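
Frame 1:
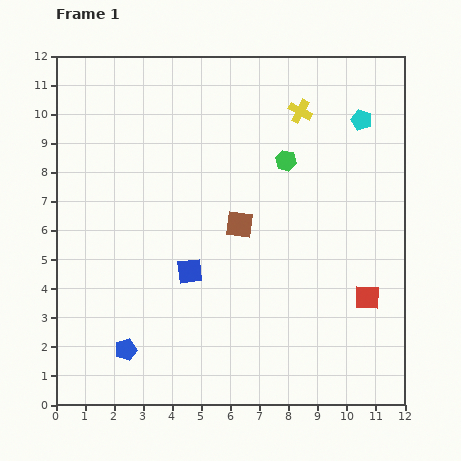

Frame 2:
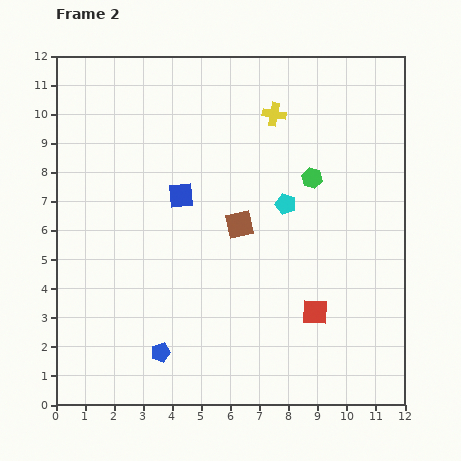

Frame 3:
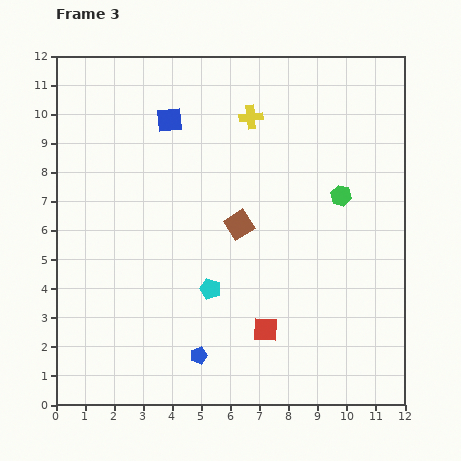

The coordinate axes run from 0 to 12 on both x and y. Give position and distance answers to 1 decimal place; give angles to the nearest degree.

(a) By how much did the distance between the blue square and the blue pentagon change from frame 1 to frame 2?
+1.9

Distance in frame 1: 3.5. Distance in frame 2: 5.4.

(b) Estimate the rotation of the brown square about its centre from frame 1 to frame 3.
39° counter-clockwise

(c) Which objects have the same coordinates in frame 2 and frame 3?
the brown square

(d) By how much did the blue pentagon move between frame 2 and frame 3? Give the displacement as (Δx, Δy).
(1.3, -0.1)

The blue pentagon was at (3.6, 1.8) in frame 2 and (4.9, 1.7) in frame 3.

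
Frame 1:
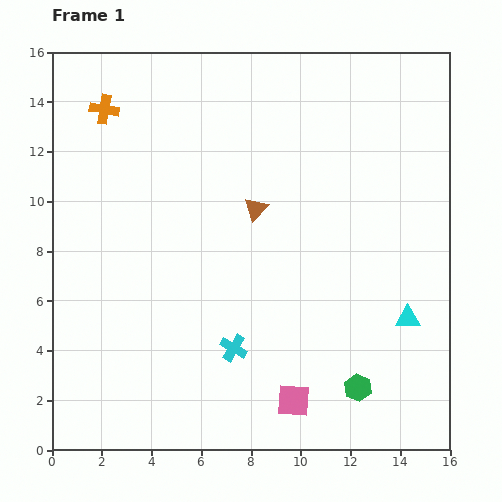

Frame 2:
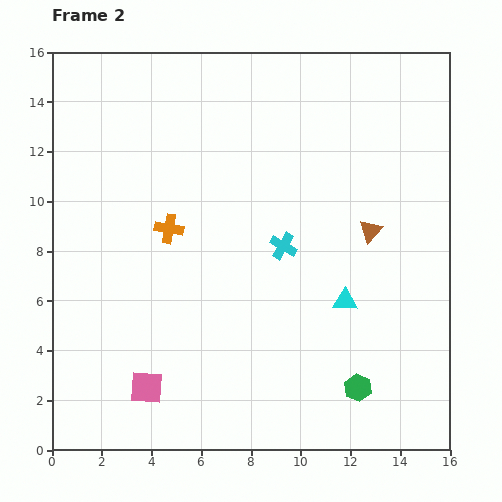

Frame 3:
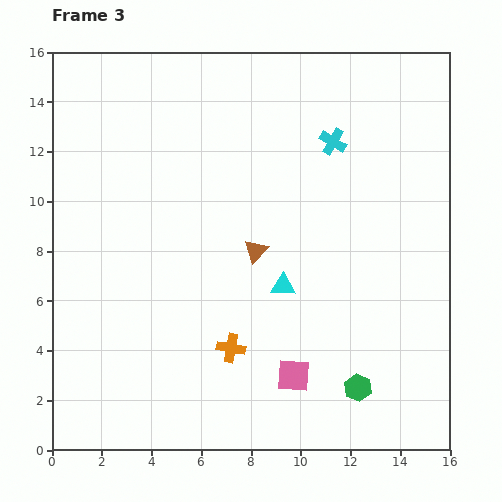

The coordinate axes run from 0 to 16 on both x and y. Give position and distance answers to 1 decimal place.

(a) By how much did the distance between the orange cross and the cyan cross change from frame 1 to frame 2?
-6.2

Distance in frame 1: 10.9. Distance in frame 2: 4.7.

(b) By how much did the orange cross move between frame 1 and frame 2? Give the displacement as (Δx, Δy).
(2.6, -4.8)

The orange cross was at (2.1, 13.7) in frame 1 and (4.7, 8.9) in frame 2.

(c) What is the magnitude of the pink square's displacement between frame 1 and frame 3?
1.0

The pink square moved from (9.7, 2.0) to (9.7, 3.0), a distance of √(0.0² + 1.0²) ≈ 1.0.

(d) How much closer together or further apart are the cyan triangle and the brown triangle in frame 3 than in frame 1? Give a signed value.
-5.7

Distance in frame 1: 7.5. Distance in frame 3: 1.8.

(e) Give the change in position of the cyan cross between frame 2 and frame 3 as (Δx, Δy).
(2.0, 4.2)

The cyan cross was at (9.3, 8.2) in frame 2 and (11.3, 12.4) in frame 3.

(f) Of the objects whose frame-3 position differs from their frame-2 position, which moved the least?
the cyan triangle

(moved 2.6)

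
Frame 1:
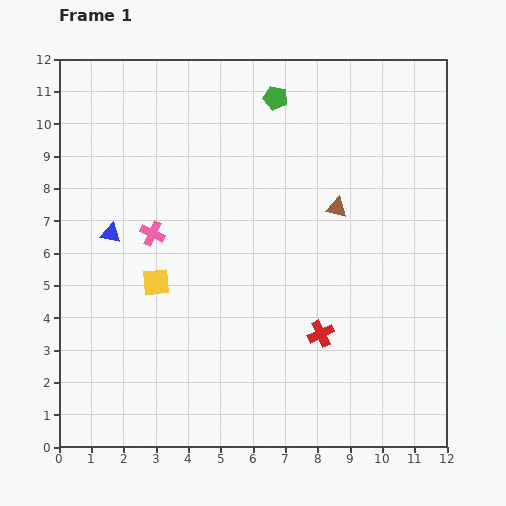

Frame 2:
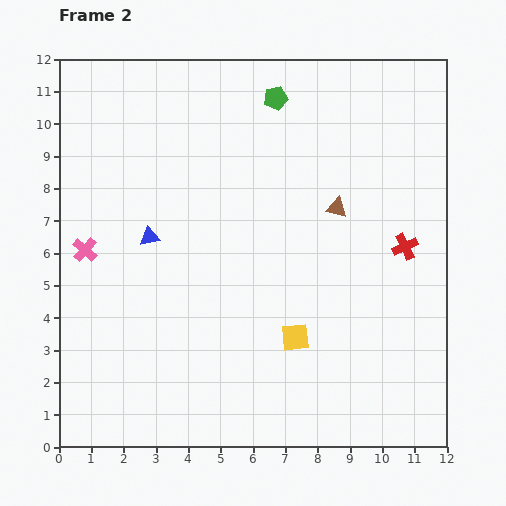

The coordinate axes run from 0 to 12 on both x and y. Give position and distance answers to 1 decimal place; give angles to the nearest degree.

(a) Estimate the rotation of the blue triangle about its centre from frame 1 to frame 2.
21° counter-clockwise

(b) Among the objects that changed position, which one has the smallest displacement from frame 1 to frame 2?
the blue triangle

(moved 1.2)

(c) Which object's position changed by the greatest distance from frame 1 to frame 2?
the yellow square

(moved 4.6; next 3.7)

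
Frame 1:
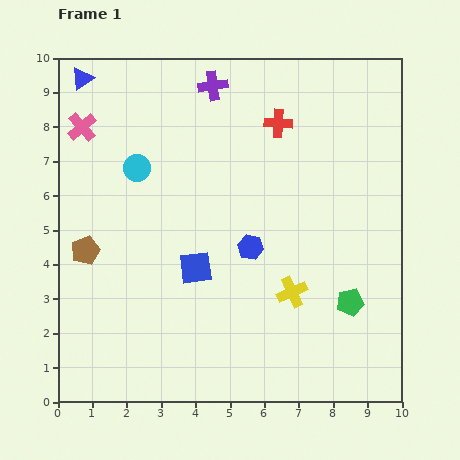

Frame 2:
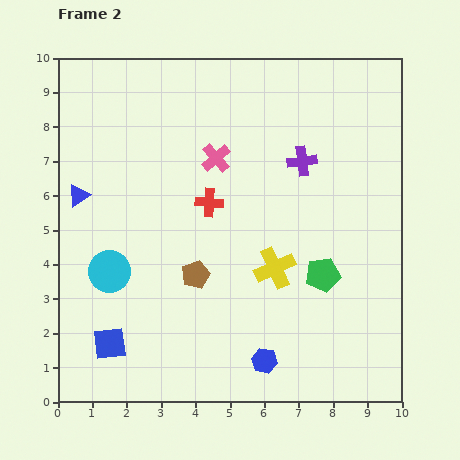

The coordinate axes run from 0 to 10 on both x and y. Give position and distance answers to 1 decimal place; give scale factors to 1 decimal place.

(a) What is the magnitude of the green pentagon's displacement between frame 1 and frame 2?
1.1

The green pentagon moved from (8.5, 2.9) to (7.7, 3.7), a distance of √(0.8² + 0.8²) ≈ 1.1.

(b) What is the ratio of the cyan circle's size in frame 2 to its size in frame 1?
1.5×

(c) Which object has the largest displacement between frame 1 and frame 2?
the pink cross

(moved 4.0; next 3.4)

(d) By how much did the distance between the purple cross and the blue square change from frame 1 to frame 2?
+2.4

Distance in frame 1: 5.3. Distance in frame 2: 7.7.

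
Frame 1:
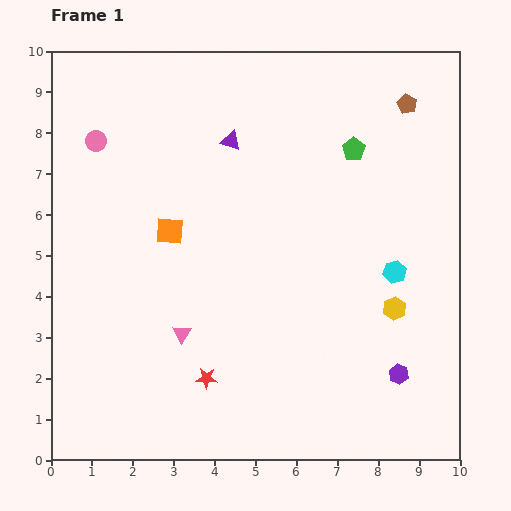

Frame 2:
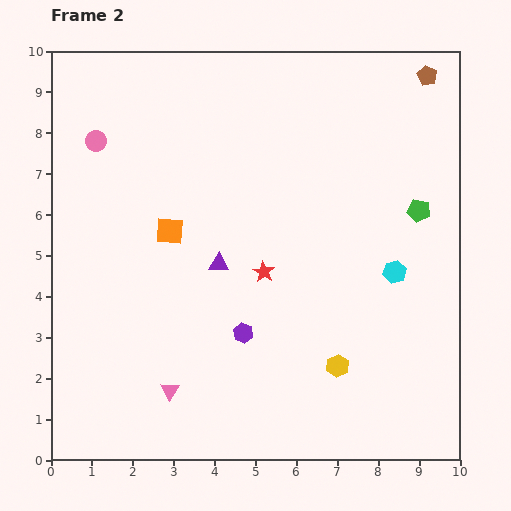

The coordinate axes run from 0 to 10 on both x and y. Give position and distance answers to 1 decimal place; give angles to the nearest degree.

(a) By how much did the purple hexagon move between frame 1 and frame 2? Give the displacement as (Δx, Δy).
(-3.8, 1.0)

The purple hexagon was at (8.5, 2.1) in frame 1 and (4.7, 3.1) in frame 2.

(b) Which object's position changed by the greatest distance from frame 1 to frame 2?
the purple hexagon

(moved 3.9; next 3.0)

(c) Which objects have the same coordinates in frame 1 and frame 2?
the orange square, the cyan hexagon, the pink circle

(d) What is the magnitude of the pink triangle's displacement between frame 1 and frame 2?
1.4

The pink triangle moved from (3.2, 3.1) to (2.9, 1.7), a distance of √(0.3² + 1.4²) ≈ 1.4.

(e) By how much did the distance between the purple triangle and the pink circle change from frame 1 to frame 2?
+0.9

Distance in frame 1: 3.3. Distance in frame 2: 4.2.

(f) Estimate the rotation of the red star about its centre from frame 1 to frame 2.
29° clockwise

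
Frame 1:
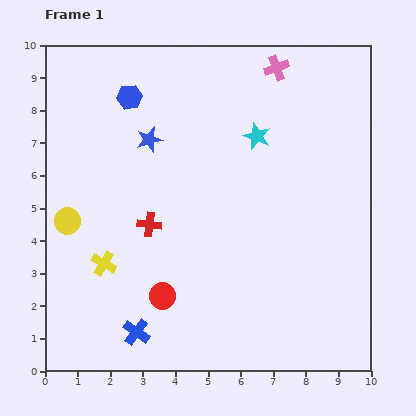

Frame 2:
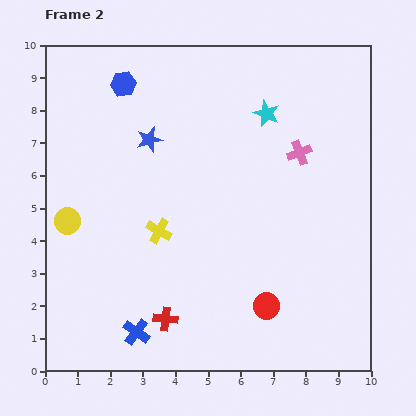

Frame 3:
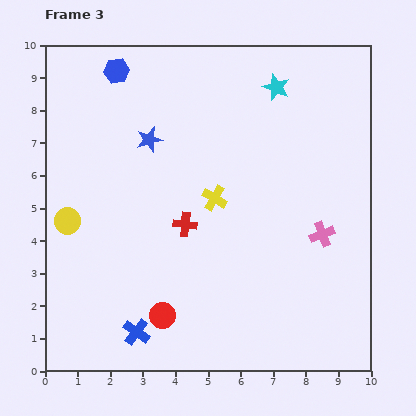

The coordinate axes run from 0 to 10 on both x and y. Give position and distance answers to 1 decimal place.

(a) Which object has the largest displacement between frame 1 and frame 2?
the red circle

(moved 3.2; next 2.9)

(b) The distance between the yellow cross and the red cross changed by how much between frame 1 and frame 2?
+0.9

Distance in frame 1: 1.8. Distance in frame 2: 2.7.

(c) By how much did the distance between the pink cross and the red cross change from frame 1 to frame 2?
+0.3

Distance in frame 1: 6.2. Distance in frame 2: 6.5.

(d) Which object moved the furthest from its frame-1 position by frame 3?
the pink cross

(moved 5.3; next 3.9)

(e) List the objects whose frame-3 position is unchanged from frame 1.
the blue star, the yellow circle, the blue cross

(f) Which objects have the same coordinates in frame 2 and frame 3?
the blue star, the yellow circle, the blue cross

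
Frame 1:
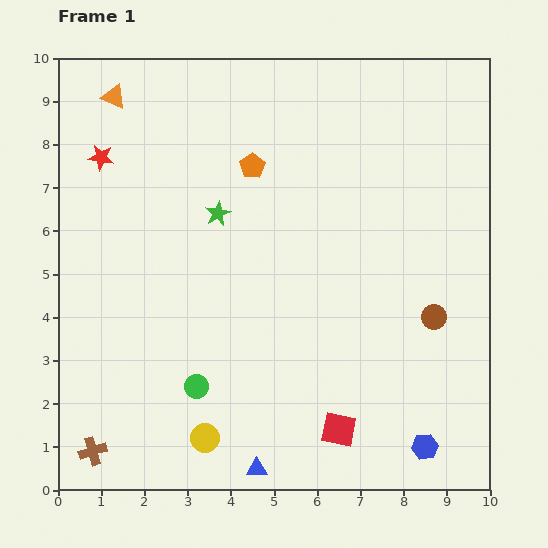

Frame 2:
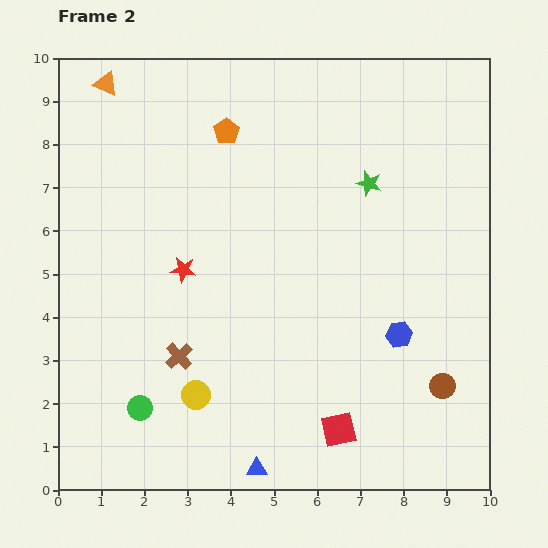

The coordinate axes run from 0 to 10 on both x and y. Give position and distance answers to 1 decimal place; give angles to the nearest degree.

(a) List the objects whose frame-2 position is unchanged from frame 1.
the red square, the blue triangle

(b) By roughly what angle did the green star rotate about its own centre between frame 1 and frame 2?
29° counter-clockwise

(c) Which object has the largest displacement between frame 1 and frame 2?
the green star

(moved 3.6; next 3.2)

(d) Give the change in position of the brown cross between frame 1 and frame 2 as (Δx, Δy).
(2.0, 2.2)

The brown cross was at (0.8, 0.9) in frame 1 and (2.8, 3.1) in frame 2.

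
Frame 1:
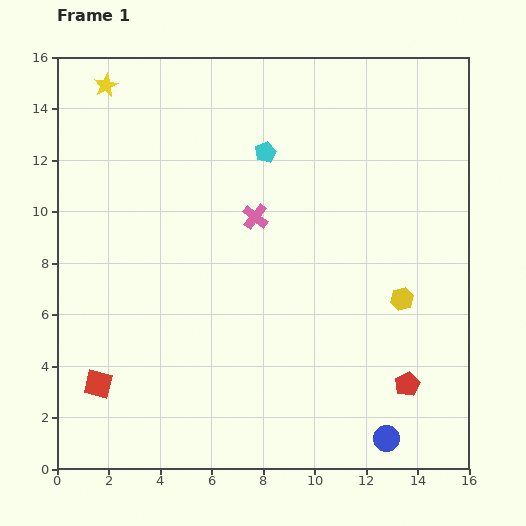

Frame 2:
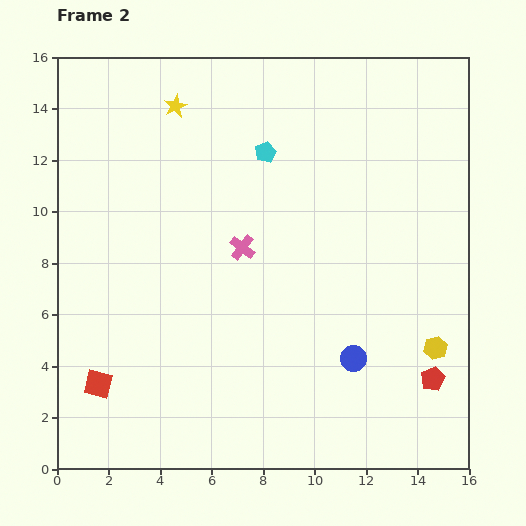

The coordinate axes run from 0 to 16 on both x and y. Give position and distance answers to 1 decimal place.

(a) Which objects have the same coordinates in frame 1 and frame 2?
the red square, the cyan pentagon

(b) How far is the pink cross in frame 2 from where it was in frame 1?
1.3

The pink cross moved from (7.7, 9.8) to (7.2, 8.6), a distance of √(0.5² + 1.2²) ≈ 1.3.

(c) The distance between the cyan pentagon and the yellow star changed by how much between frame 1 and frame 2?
-2.8

Distance in frame 1: 6.7. Distance in frame 2: 3.9.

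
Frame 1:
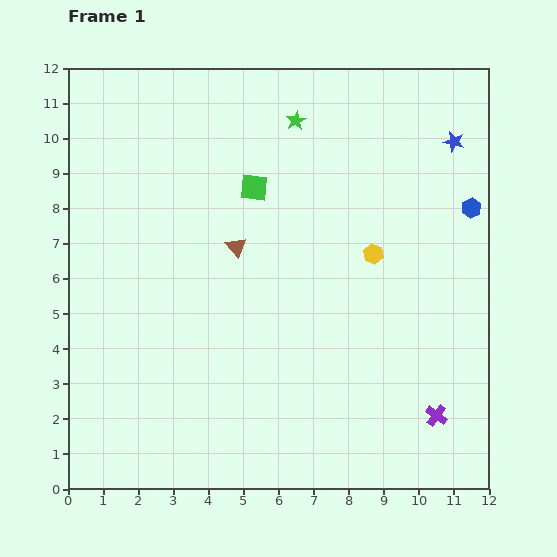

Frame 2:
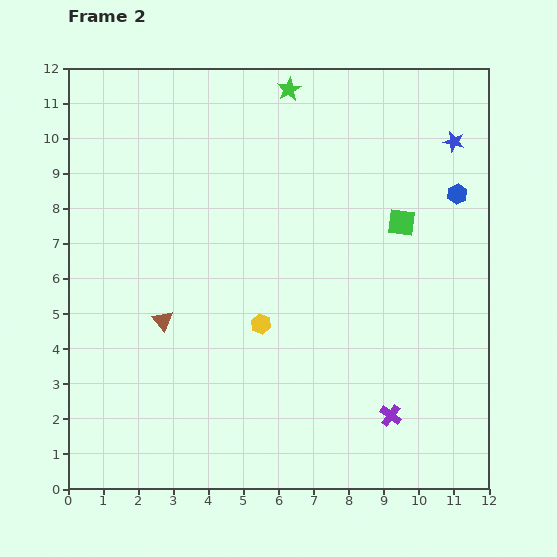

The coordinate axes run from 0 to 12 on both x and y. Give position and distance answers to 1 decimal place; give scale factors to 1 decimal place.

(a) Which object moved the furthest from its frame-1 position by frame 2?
the green square

(moved 4.3; next 3.8)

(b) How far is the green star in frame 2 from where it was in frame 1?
0.9

The green star moved from (6.5, 10.5) to (6.3, 11.4), a distance of √(0.2² + 0.9²) ≈ 0.9.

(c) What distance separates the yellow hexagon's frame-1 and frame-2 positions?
3.8

The yellow hexagon moved from (8.7, 6.7) to (5.5, 4.7), a distance of √(3.2² + 2.0²) ≈ 3.8.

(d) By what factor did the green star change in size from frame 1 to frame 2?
1.3×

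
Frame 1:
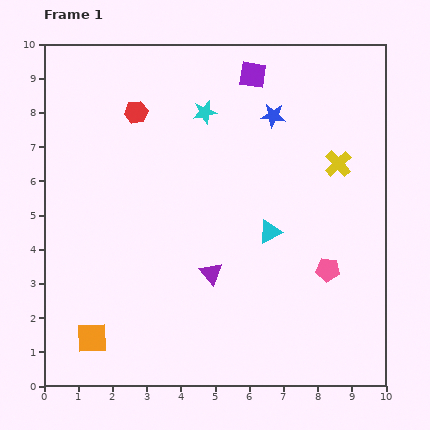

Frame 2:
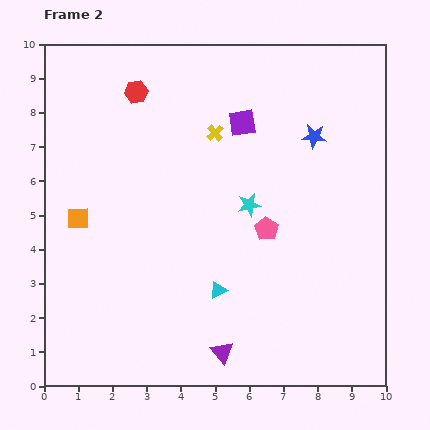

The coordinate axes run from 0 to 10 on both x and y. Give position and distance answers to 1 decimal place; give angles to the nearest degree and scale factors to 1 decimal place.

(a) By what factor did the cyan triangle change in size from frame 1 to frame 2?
0.7×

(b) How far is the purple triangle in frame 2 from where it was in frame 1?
2.3

The purple triangle moved from (4.9, 3.3) to (5.2, 1.0), a distance of √(0.3² + 2.3²) ≈ 2.3.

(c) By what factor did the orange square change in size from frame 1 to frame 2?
0.7×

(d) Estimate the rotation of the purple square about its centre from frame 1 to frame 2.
18° counter-clockwise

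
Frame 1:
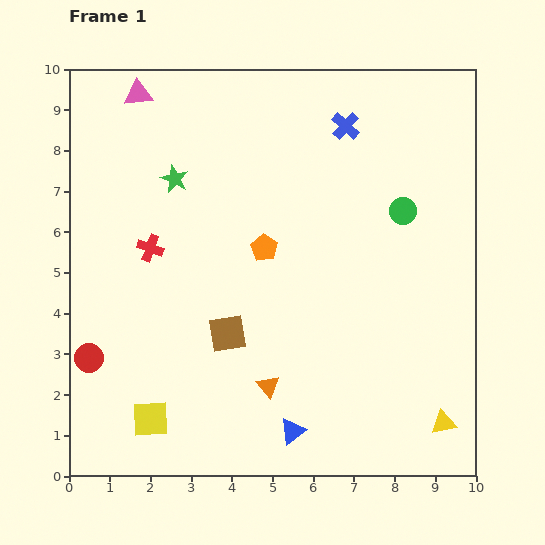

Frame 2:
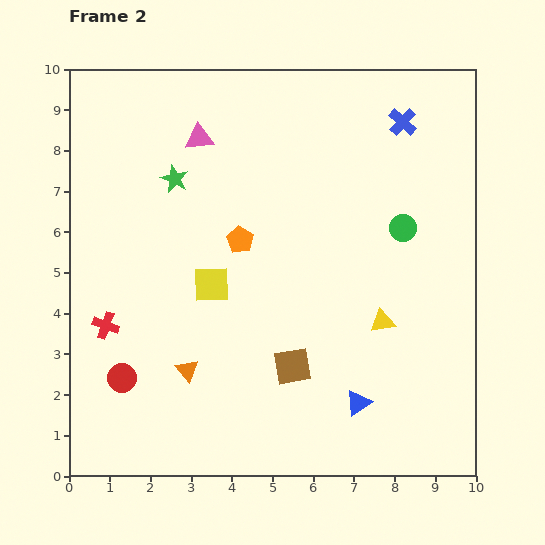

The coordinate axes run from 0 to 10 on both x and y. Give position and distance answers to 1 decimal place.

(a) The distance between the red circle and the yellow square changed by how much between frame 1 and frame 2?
+1.1

Distance in frame 1: 2.1. Distance in frame 2: 3.2.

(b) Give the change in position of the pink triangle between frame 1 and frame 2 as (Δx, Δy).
(1.5, -1.1)

The pink triangle was at (1.7, 9.4) in frame 1 and (3.2, 8.3) in frame 2.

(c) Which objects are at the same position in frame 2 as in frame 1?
the green star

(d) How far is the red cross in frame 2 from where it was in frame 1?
2.2

The red cross moved from (2.0, 5.6) to (0.9, 3.7), a distance of √(1.1² + 1.9²) ≈ 2.2.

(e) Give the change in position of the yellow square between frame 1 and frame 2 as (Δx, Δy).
(1.5, 3.3)

The yellow square was at (2.0, 1.4) in frame 1 and (3.5, 4.7) in frame 2.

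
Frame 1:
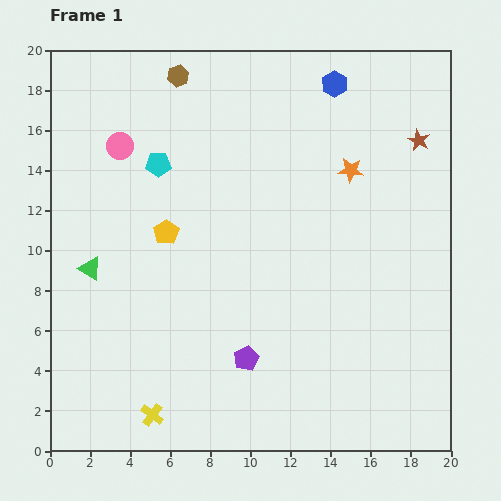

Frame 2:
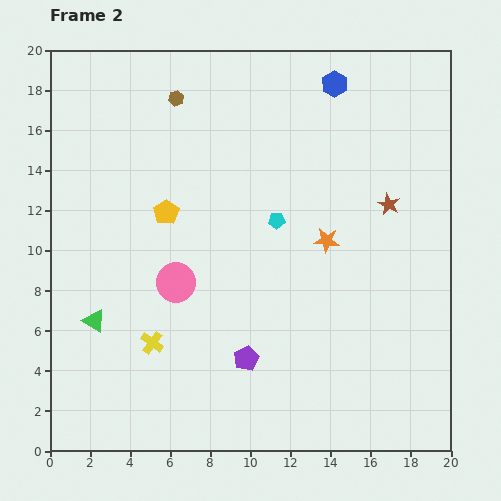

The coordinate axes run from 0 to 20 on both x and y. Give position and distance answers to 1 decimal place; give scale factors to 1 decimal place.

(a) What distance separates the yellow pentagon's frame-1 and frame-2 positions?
1.0

The yellow pentagon moved from (5.8, 10.9) to (5.8, 11.9), a distance of √(0.0² + 1.0²) ≈ 1.0.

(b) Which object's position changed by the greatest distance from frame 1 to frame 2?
the pink circle

(moved 7.4; next 6.5)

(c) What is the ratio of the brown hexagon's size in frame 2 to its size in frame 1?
0.7×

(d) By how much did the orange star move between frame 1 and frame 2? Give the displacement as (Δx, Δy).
(-1.2, -3.5)

The orange star was at (15.0, 14.0) in frame 1 and (13.8, 10.5) in frame 2.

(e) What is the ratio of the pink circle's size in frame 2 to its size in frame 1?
1.4×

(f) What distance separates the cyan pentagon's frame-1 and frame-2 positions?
6.5

The cyan pentagon moved from (5.4, 14.3) to (11.3, 11.5), a distance of √(5.9² + 2.8²) ≈ 6.5.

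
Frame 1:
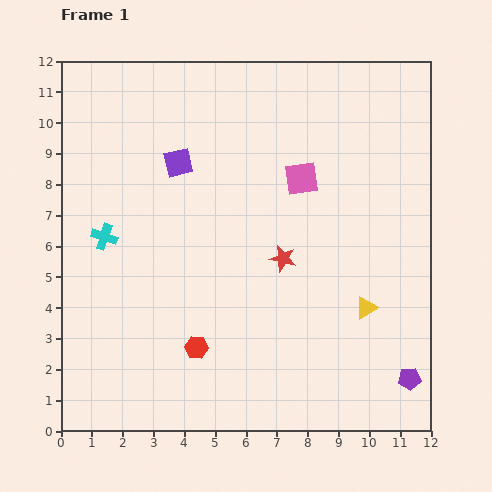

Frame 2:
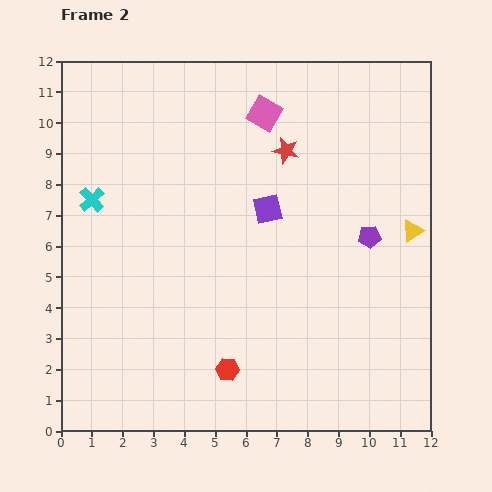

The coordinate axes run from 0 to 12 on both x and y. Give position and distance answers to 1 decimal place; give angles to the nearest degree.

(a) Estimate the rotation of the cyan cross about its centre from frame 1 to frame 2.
29° clockwise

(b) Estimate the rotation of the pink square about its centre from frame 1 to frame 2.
39° clockwise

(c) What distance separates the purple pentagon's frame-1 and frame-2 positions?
4.8

The purple pentagon moved from (11.3, 1.7) to (10.0, 6.3), a distance of √(1.3² + 4.6²) ≈ 4.8.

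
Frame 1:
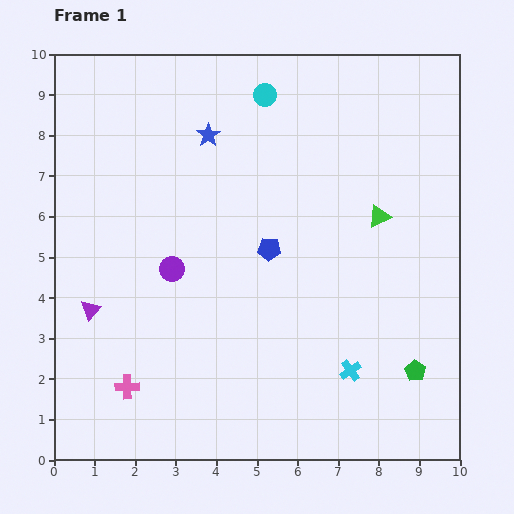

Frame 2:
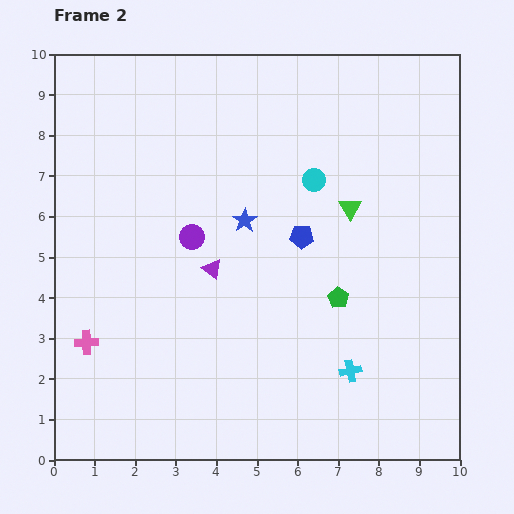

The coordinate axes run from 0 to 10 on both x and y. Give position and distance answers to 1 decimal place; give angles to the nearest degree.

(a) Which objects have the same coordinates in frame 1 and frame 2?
the cyan cross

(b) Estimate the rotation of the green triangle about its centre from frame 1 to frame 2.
35° counter-clockwise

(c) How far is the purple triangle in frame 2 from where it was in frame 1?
3.2

The purple triangle moved from (0.9, 3.7) to (3.9, 4.7), a distance of √(3.0² + 1.0²) ≈ 3.2.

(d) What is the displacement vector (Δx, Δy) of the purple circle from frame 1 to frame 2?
(0.5, 0.8)

The purple circle was at (2.9, 4.7) in frame 1 and (3.4, 5.5) in frame 2.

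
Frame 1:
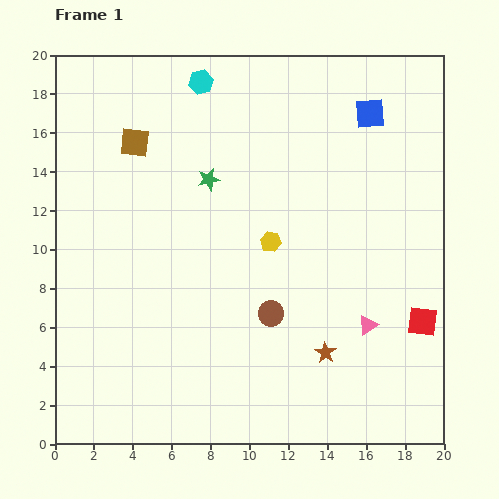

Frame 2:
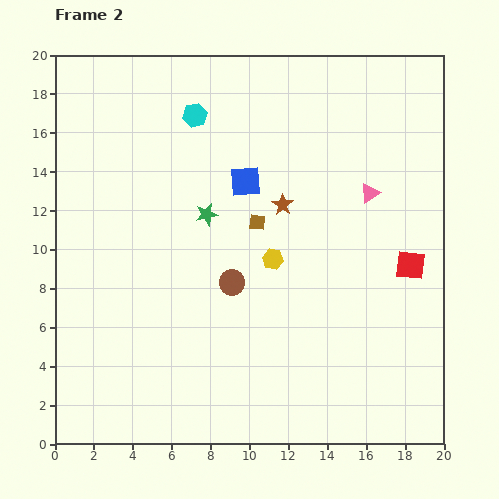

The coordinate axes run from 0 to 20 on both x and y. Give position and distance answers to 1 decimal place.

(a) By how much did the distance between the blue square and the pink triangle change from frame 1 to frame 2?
-4.5

Distance in frame 1: 10.9. Distance in frame 2: 6.4.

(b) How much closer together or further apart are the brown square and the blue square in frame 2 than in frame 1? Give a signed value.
-10.0

Distance in frame 1: 12.2. Distance in frame 2: 2.2.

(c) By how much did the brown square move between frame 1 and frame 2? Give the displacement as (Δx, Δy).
(6.3, -4.1)

The brown square was at (4.1, 15.5) in frame 1 and (10.4, 11.4) in frame 2.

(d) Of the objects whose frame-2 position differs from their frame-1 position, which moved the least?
the yellow hexagon

(moved 0.9)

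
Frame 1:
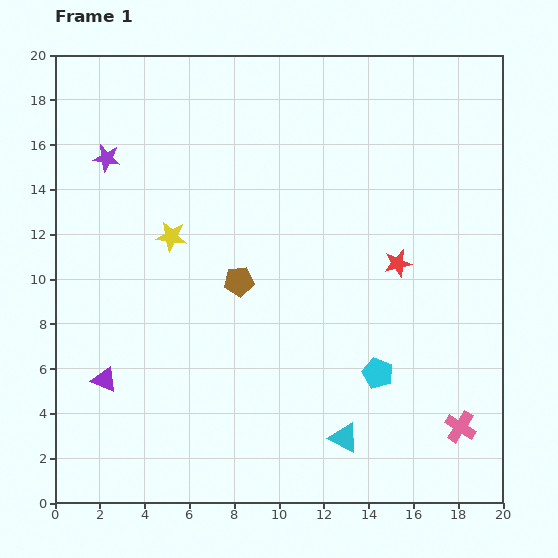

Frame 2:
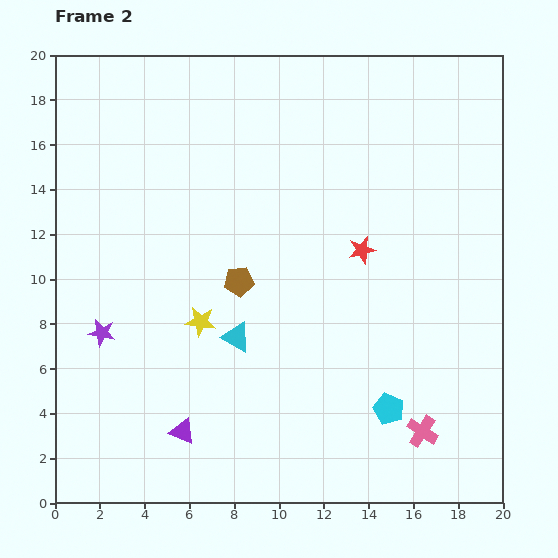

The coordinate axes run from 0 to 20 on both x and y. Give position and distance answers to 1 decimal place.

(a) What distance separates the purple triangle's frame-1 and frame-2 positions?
4.2

The purple triangle moved from (2.2, 5.5) to (5.7, 3.2), a distance of √(3.5² + 2.3²) ≈ 4.2.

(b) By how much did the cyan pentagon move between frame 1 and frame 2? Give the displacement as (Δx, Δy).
(0.5, -1.6)

The cyan pentagon was at (14.4, 5.8) in frame 1 and (14.9, 4.2) in frame 2.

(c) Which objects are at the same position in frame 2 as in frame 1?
the brown pentagon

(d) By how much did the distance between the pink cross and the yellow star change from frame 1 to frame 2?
-4.4

Distance in frame 1: 15.4. Distance in frame 2: 11.0.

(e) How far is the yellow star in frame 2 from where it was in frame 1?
4.0

The yellow star moved from (5.2, 11.9) to (6.5, 8.1), a distance of √(1.3² + 3.8²) ≈ 4.0.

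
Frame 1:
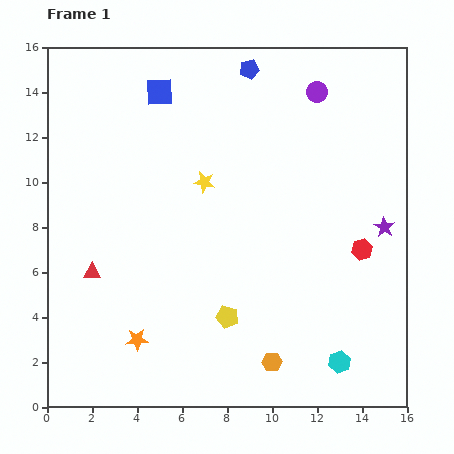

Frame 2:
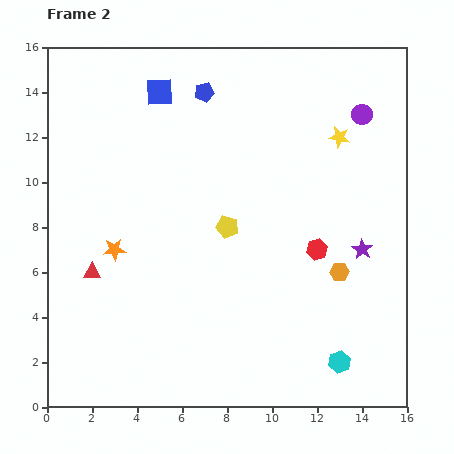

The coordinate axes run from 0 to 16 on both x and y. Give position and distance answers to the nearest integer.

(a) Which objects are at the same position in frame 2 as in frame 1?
the red triangle, the blue square, the cyan hexagon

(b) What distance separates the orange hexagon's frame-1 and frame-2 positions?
5

The orange hexagon moved from (10, 2) to (13, 6), a distance of √(3² + 4²) ≈ 5.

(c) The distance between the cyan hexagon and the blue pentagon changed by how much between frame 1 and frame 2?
-1

Distance in frame 1: 14. Distance in frame 2: 13.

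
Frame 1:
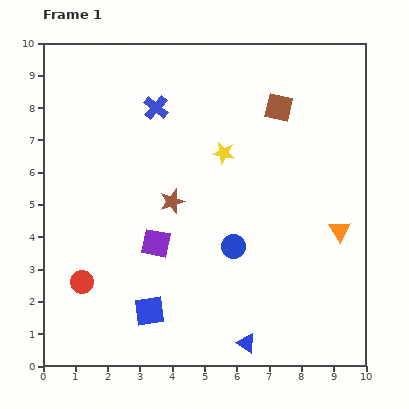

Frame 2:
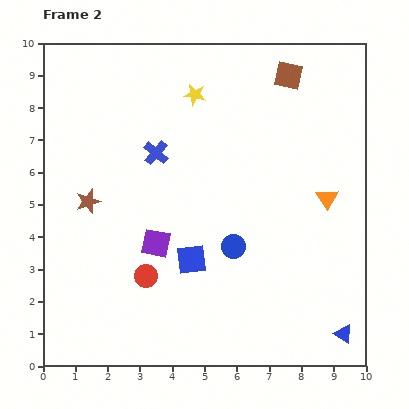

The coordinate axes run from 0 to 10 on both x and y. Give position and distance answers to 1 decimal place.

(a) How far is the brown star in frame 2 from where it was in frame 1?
2.6

The brown star moved from (4.0, 5.1) to (1.4, 5.1), a distance of √(2.6² + 0.0²) ≈ 2.6.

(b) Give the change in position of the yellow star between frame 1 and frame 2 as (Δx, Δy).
(-0.9, 1.8)

The yellow star was at (5.6, 6.6) in frame 1 and (4.7, 8.4) in frame 2.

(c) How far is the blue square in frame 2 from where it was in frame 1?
2.1

The blue square moved from (3.3, 1.7) to (4.6, 3.3), a distance of √(1.3² + 1.6²) ≈ 2.1.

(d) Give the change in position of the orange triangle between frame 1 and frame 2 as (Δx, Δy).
(-0.4, 1.0)

The orange triangle was at (9.2, 4.2) in frame 1 and (8.8, 5.2) in frame 2.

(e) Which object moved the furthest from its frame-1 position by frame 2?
the blue triangle

(moved 3.0; next 2.6)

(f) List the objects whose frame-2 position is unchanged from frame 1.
the purple square, the blue circle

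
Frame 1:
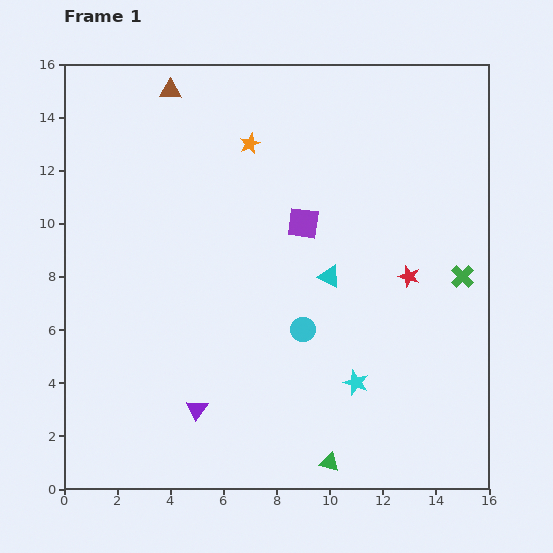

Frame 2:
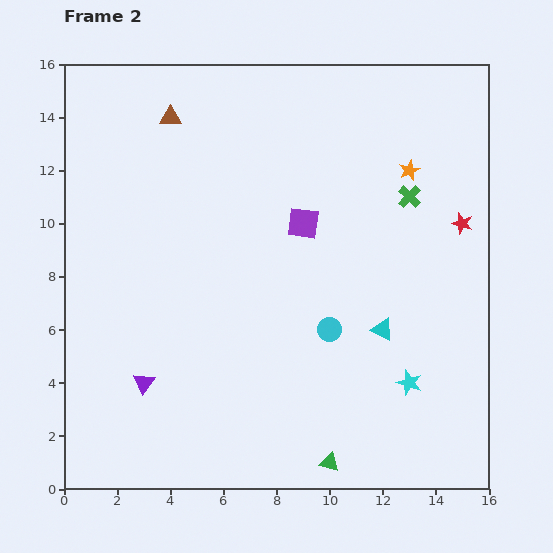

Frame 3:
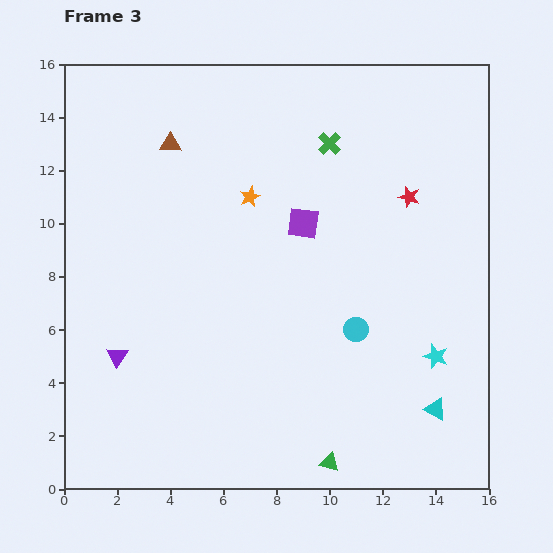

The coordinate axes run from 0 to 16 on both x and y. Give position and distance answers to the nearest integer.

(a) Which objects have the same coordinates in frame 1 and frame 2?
the purple square, the green triangle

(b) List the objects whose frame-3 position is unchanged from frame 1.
the purple square, the green triangle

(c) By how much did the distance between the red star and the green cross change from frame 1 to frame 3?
+2

Distance in frame 1: 2. Distance in frame 3: 4.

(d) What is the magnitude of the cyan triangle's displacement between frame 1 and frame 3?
6

The cyan triangle moved from (10, 8) to (14, 3), a distance of √(4² + 5²) ≈ 6.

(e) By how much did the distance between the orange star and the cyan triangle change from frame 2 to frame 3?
+5

Distance in frame 2: 6. Distance in frame 3: 11.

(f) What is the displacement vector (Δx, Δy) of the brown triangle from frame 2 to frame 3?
(0, -1)

The brown triangle was at (4, 14) in frame 2 and (4, 13) in frame 3.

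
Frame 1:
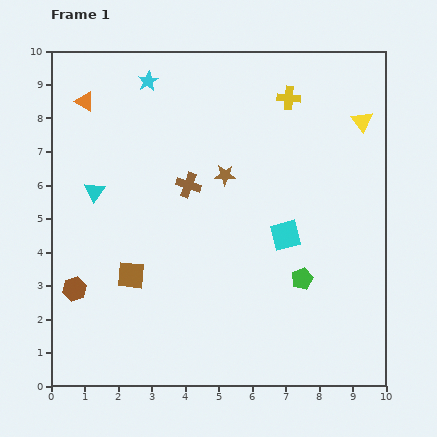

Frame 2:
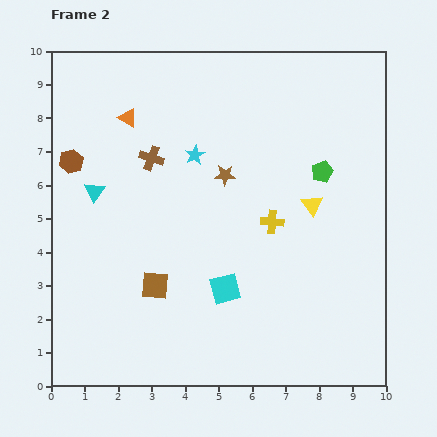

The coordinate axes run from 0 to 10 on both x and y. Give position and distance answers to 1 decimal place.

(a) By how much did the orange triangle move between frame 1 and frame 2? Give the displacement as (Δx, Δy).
(1.3, -0.5)

The orange triangle was at (1.0, 8.5) in frame 1 and (2.3, 8.0) in frame 2.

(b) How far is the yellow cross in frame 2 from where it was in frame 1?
3.7

The yellow cross moved from (7.1, 8.6) to (6.6, 4.9), a distance of √(0.5² + 3.7²) ≈ 3.7.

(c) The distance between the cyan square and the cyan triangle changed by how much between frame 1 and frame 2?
-0.9

Distance in frame 1: 5.8. Distance in frame 2: 4.9.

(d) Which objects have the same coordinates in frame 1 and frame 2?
the cyan triangle, the brown star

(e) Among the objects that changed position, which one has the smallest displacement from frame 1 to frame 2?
the brown square

(moved 0.8)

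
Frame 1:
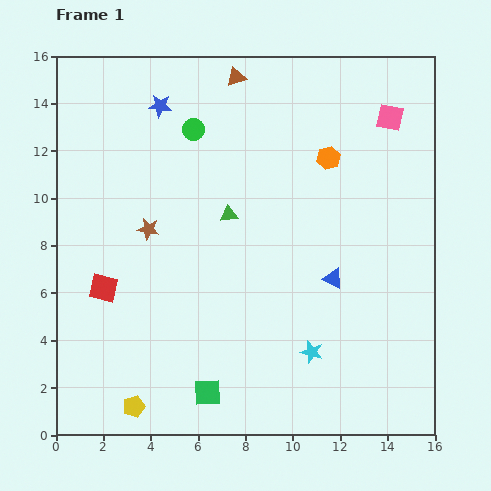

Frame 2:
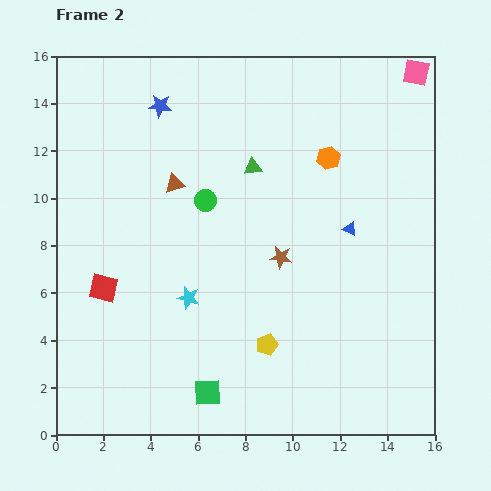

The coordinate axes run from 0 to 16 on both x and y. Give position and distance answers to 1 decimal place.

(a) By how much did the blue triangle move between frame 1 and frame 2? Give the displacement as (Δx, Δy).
(0.7, 2.1)

The blue triangle was at (11.7, 6.6) in frame 1 and (12.4, 8.7) in frame 2.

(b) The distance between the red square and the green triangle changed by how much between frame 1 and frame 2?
+2.0

Distance in frame 1: 6.1. Distance in frame 2: 8.1.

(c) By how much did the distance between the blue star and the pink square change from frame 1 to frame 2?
+1.2

Distance in frame 1: 9.7. Distance in frame 2: 10.9.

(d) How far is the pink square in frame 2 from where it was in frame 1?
2.2

The pink square moved from (14.1, 13.4) to (15.2, 15.3), a distance of √(1.1² + 1.9²) ≈ 2.2.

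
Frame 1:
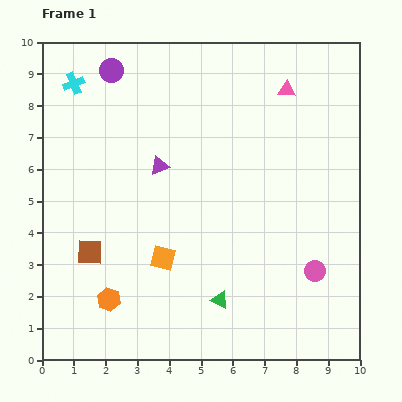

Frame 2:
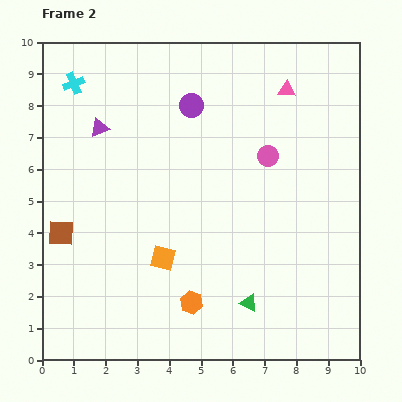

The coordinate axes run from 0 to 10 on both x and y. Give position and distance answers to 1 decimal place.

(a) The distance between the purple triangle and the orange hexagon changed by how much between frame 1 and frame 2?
+1.7

Distance in frame 1: 4.5. Distance in frame 2: 6.2.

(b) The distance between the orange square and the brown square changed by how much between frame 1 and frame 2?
+1.0

Distance in frame 1: 2.3. Distance in frame 2: 3.3.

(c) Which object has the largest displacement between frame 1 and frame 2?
the pink circle

(moved 3.9; next 2.7)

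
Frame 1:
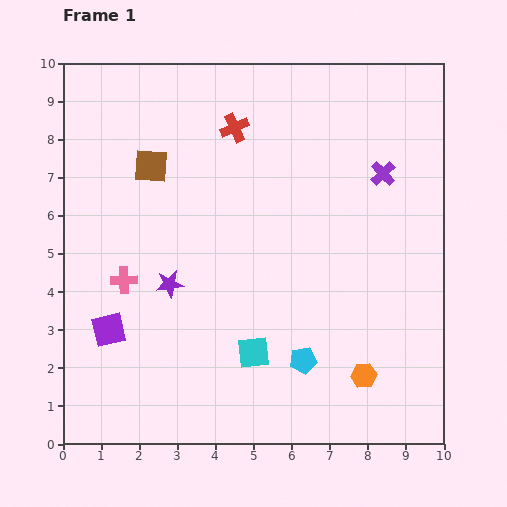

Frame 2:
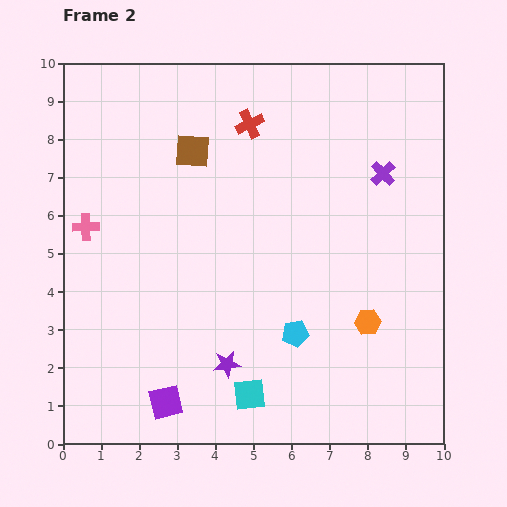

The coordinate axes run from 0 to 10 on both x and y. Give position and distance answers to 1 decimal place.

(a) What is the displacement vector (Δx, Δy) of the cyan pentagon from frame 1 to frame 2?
(-0.2, 0.7)

The cyan pentagon was at (6.3, 2.2) in frame 1 and (6.1, 2.9) in frame 2.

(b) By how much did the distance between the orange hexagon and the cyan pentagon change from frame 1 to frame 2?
+0.3

Distance in frame 1: 1.6. Distance in frame 2: 1.9.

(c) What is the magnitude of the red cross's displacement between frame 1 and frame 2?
0.4

The red cross moved from (4.5, 8.3) to (4.9, 8.4), a distance of √(0.4² + 0.1²) ≈ 0.4.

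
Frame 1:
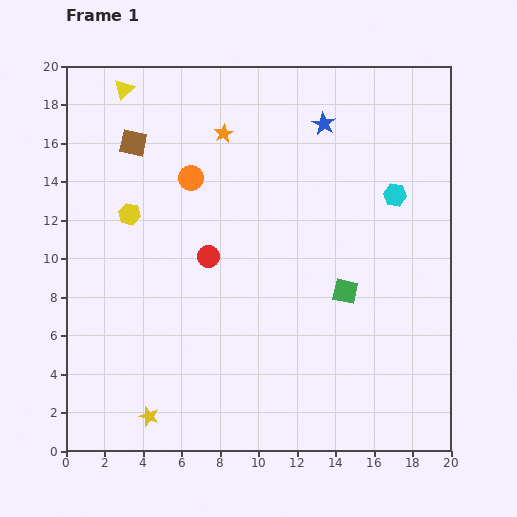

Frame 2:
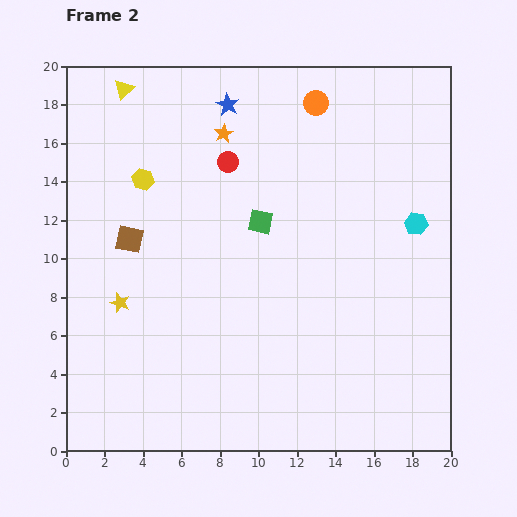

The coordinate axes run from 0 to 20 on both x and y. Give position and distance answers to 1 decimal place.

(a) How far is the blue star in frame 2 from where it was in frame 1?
5.1

The blue star moved from (13.4, 17.0) to (8.4, 18.0), a distance of √(5.0² + 1.0²) ≈ 5.1.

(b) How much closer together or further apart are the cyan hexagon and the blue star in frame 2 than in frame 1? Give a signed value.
+6.4

Distance in frame 1: 5.2. Distance in frame 2: 11.6.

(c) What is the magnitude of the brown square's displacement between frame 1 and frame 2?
5.0

The brown square moved from (3.5, 16.0) to (3.3, 11.0), a distance of √(0.2² + 5.0²) ≈ 5.0.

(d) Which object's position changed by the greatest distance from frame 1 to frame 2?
the orange circle

(moved 7.6; next 6.1)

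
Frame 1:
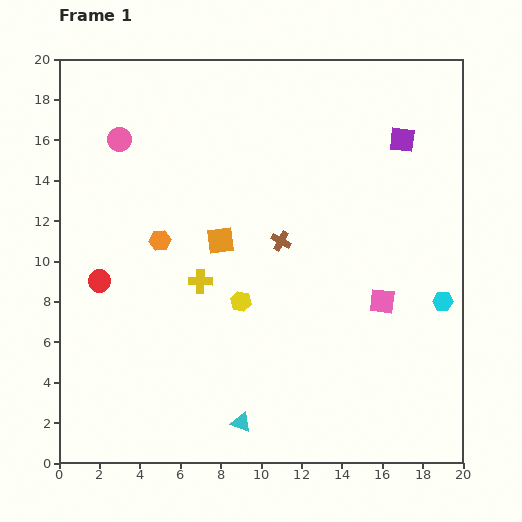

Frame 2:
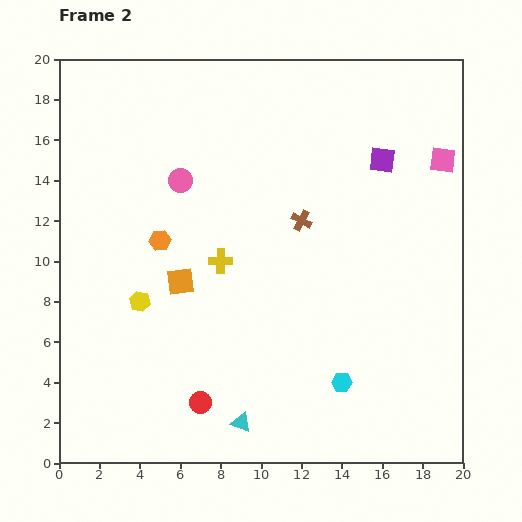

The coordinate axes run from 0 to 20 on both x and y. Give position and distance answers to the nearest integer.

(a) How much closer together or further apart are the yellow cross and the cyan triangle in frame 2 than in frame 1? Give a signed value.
+1

Distance in frame 1: 7. Distance in frame 2: 8.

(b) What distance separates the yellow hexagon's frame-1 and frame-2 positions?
5

The yellow hexagon moved from (9, 8) to (4, 8), a distance of √(5² + 0²) ≈ 5.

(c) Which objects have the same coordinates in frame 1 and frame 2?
the cyan triangle, the orange hexagon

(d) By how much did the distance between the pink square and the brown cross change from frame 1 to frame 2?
+2

Distance in frame 1: 6. Distance in frame 2: 8.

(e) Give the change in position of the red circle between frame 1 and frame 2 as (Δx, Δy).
(5, -6)

The red circle was at (2, 9) in frame 1 and (7, 3) in frame 2.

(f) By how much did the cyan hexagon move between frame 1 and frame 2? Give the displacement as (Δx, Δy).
(-5, -4)

The cyan hexagon was at (19, 8) in frame 1 and (14, 4) in frame 2.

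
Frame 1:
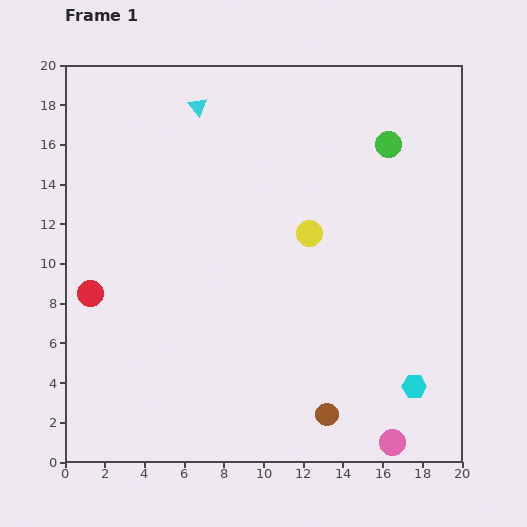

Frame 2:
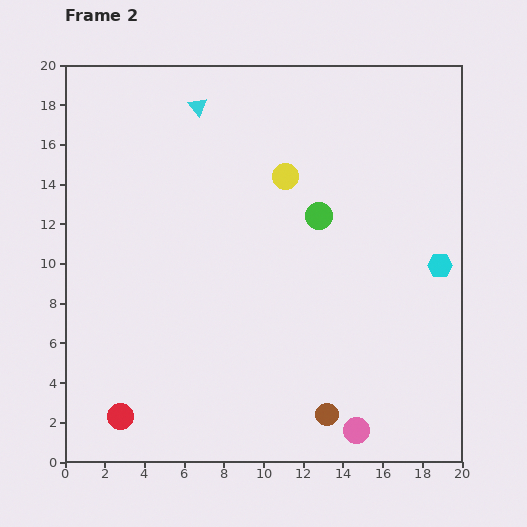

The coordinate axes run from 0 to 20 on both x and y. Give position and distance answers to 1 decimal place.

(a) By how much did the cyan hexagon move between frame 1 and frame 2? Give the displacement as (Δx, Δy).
(1.3, 6.1)

The cyan hexagon was at (17.6, 3.8) in frame 1 and (18.9, 9.9) in frame 2.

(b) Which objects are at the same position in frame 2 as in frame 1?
the brown circle, the cyan triangle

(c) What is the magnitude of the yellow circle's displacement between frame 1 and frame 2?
3.1

The yellow circle moved from (12.3, 11.5) to (11.1, 14.4), a distance of √(1.2² + 2.9²) ≈ 3.1.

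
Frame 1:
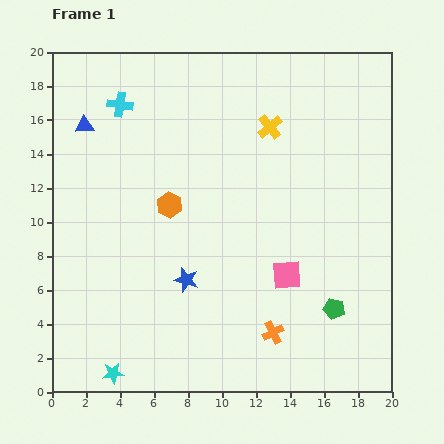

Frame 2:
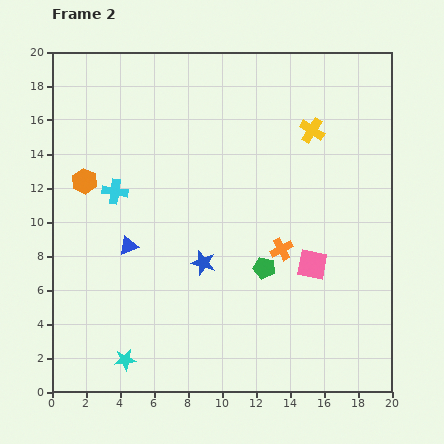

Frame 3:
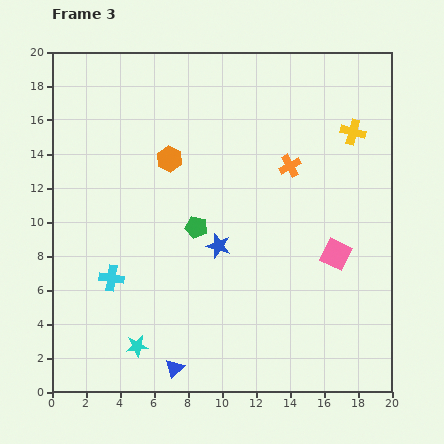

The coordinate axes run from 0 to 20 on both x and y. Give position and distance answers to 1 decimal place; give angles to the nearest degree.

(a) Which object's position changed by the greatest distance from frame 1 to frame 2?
the blue triangle

(moved 7.6; next 5.2)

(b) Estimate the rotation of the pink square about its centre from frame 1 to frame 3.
30° clockwise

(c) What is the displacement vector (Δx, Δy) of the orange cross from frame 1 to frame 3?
(1.0, 9.8)

The orange cross was at (13.0, 3.5) in frame 1 and (14.0, 13.3) in frame 3.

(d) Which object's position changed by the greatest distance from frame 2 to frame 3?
the blue triangle

(moved 7.7; next 5.2)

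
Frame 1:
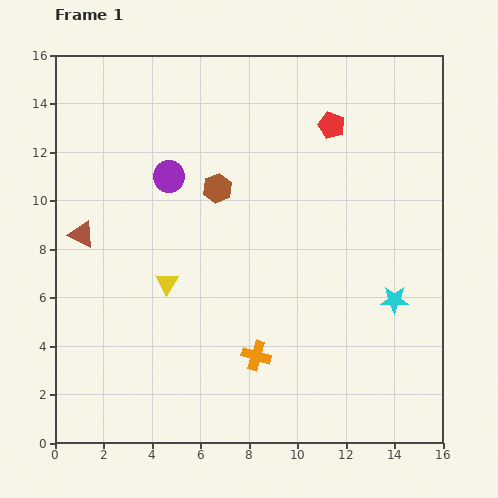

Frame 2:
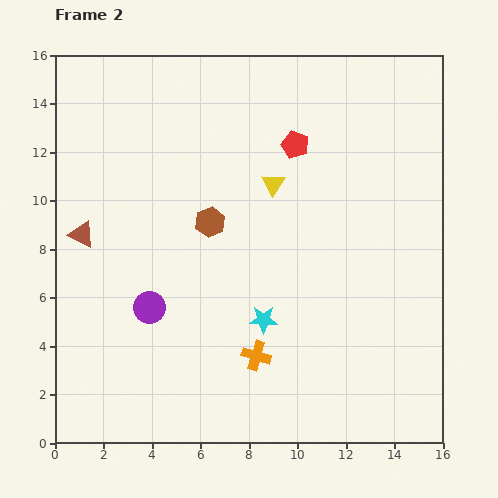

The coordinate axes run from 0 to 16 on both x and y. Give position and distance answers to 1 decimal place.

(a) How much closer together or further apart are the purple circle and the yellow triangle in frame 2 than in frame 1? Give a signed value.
+2.8

Distance in frame 1: 4.4. Distance in frame 2: 7.2.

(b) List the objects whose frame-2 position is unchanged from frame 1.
the orange cross, the brown triangle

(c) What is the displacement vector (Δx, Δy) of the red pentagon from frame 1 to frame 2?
(-1.5, -0.8)

The red pentagon was at (11.4, 13.1) in frame 1 and (9.9, 12.3) in frame 2.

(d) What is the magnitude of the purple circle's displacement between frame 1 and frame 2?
5.5

The purple circle moved from (4.7, 11.0) to (3.9, 5.6), a distance of √(0.8² + 5.4²) ≈ 5.5.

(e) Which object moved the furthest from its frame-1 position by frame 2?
the yellow triangle

(moved 6.0; next 5.5)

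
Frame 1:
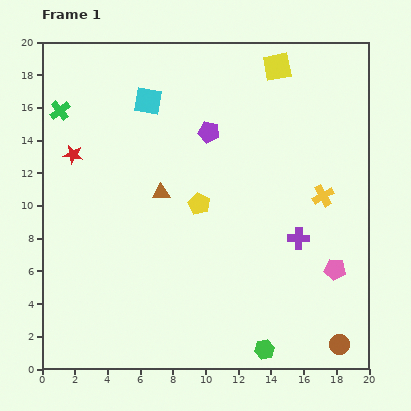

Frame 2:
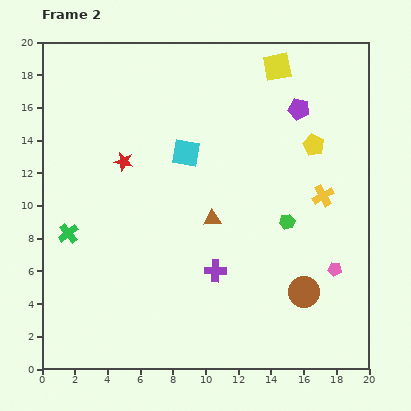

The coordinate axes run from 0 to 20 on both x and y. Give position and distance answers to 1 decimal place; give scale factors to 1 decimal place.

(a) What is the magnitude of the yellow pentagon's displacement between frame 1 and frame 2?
7.9

The yellow pentagon moved from (9.6, 10.1) to (16.6, 13.7), a distance of √(7.0² + 3.6²) ≈ 7.9.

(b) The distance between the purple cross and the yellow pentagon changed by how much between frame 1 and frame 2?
+3.3

Distance in frame 1: 6.5. Distance in frame 2: 9.8.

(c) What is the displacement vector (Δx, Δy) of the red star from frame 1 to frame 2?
(3.1, -0.4)

The red star was at (1.9, 13.1) in frame 1 and (5.0, 12.7) in frame 2.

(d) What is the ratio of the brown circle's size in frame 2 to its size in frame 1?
1.5×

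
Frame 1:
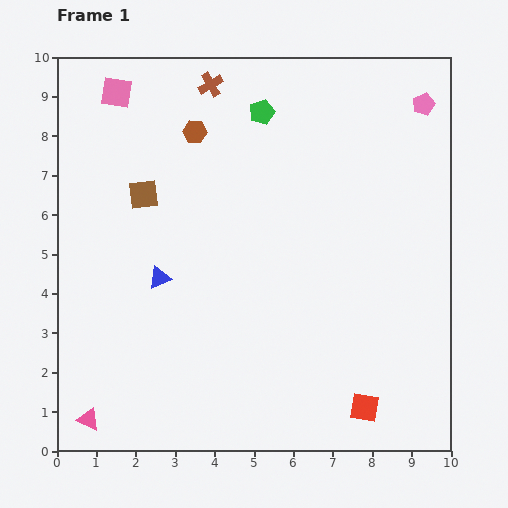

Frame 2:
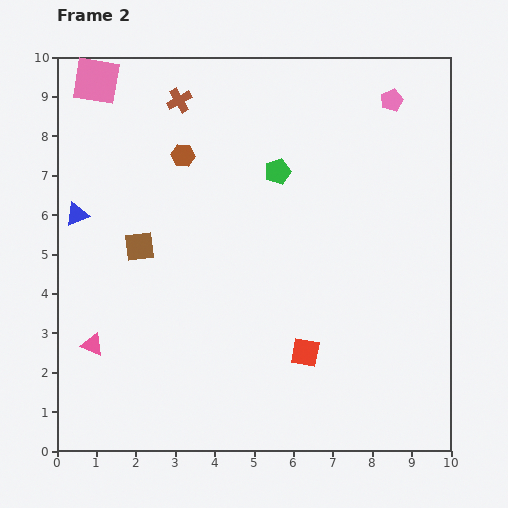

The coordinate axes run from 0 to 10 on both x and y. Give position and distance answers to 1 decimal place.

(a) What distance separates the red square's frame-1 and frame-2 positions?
2.1

The red square moved from (7.8, 1.1) to (6.3, 2.5), a distance of √(1.5² + 1.4²) ≈ 2.1.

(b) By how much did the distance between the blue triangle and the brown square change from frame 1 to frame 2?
-0.3

Distance in frame 1: 2.1. Distance in frame 2: 1.8.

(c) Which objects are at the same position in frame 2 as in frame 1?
none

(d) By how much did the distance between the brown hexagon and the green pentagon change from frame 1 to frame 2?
+0.6

Distance in frame 1: 1.8. Distance in frame 2: 2.4.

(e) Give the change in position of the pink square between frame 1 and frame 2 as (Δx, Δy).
(-0.5, 0.3)

The pink square was at (1.5, 9.1) in frame 1 and (1.0, 9.4) in frame 2.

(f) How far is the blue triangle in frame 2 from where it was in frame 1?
2.6

The blue triangle moved from (2.6, 4.4) to (0.5, 6.0), a distance of √(2.1² + 1.6²) ≈ 2.6.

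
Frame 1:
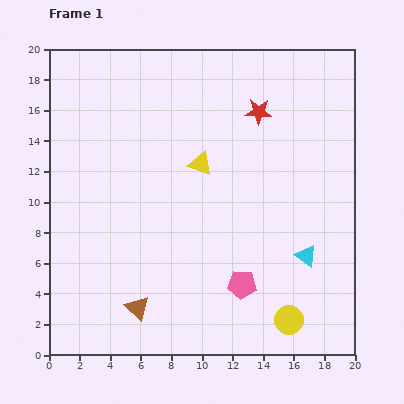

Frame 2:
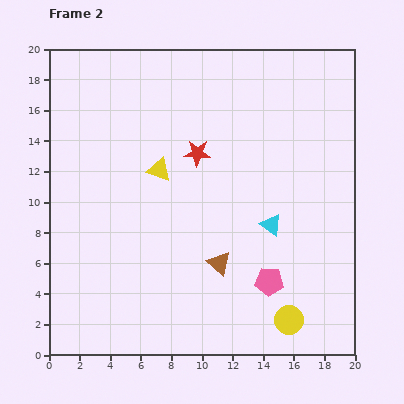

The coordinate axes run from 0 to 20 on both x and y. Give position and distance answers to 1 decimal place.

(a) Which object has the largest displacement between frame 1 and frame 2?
the brown triangle

(moved 6.0; next 4.8)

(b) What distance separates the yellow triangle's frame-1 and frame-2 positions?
2.7

The yellow triangle moved from (9.9, 12.5) to (7.2, 12.1), a distance of √(2.7² + 0.4²) ≈ 2.7.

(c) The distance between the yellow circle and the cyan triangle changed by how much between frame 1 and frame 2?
+2.0

Distance in frame 1: 4.3. Distance in frame 2: 6.3.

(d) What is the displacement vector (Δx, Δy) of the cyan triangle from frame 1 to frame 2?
(-2.3, 2.0)

The cyan triangle was at (16.8, 6.5) in frame 1 and (14.5, 8.5) in frame 2.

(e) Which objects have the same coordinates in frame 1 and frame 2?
the yellow circle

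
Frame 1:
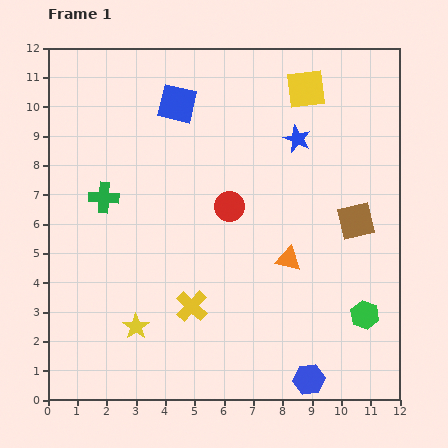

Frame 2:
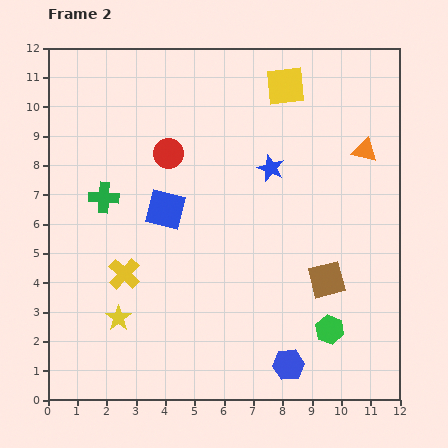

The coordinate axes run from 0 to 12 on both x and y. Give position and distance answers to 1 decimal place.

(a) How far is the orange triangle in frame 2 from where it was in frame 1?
4.5

The orange triangle moved from (8.2, 4.8) to (10.8, 8.5), a distance of √(2.6² + 3.7²) ≈ 4.5.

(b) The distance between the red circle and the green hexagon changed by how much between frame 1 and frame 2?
+2.2

Distance in frame 1: 5.9. Distance in frame 2: 8.1.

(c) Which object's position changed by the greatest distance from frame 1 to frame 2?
the orange triangle

(moved 4.5; next 3.6)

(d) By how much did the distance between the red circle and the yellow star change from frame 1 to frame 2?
+0.7

Distance in frame 1: 5.2. Distance in frame 2: 5.9.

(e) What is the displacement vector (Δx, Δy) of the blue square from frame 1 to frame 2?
(-0.4, -3.6)

The blue square was at (4.4, 10.1) in frame 1 and (4.0, 6.5) in frame 2.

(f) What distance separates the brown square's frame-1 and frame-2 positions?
2.2

The brown square moved from (10.5, 6.1) to (9.5, 4.1), a distance of √(1.0² + 2.0²) ≈ 2.2.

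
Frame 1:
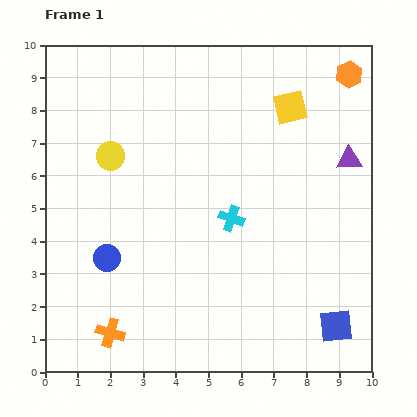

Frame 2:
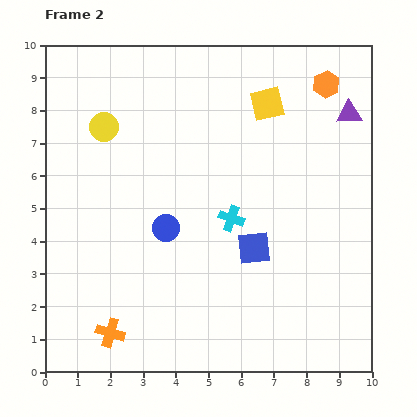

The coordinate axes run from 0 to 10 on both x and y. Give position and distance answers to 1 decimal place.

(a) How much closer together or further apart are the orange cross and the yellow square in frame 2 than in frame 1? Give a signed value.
-0.3

Distance in frame 1: 8.8. Distance in frame 2: 8.5.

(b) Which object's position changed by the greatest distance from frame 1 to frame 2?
the blue square

(moved 3.5; next 2.0)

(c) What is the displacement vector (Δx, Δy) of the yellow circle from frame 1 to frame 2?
(-0.2, 0.9)

The yellow circle was at (2.0, 6.6) in frame 1 and (1.8, 7.5) in frame 2.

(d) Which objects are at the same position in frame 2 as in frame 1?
the cyan cross, the orange cross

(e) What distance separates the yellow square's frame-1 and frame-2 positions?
0.7

The yellow square moved from (7.5, 8.1) to (6.8, 8.2), a distance of √(0.7² + 0.1²) ≈ 0.7.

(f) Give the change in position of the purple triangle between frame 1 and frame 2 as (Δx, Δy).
(0.0, 1.4)

The purple triangle was at (9.3, 6.5) in frame 1 and (9.3, 7.9) in frame 2.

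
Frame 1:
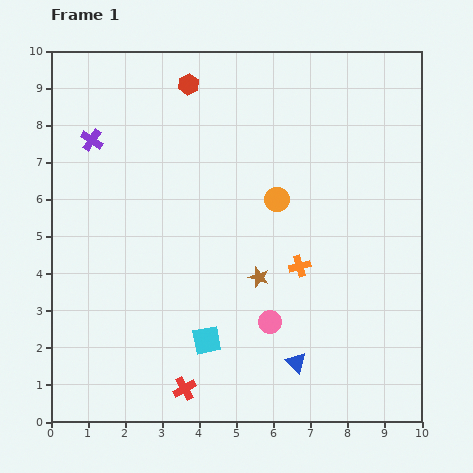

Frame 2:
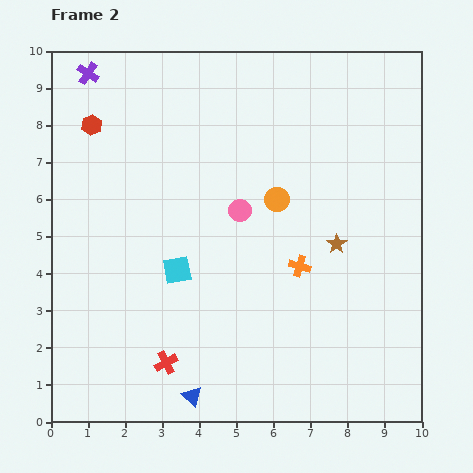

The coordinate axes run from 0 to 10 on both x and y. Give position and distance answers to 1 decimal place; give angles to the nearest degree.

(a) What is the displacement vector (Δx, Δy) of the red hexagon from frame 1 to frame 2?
(-2.6, -1.1)

The red hexagon was at (3.7, 9.1) in frame 1 and (1.1, 8.0) in frame 2.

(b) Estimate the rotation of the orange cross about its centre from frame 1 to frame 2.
32° clockwise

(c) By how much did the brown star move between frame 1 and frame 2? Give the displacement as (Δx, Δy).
(2.1, 0.9)

The brown star was at (5.6, 3.9) in frame 1 and (7.7, 4.8) in frame 2.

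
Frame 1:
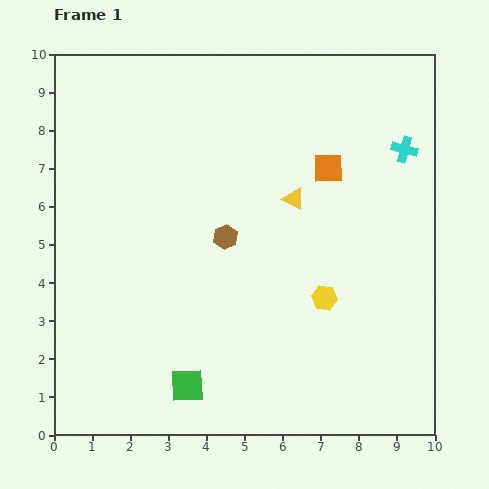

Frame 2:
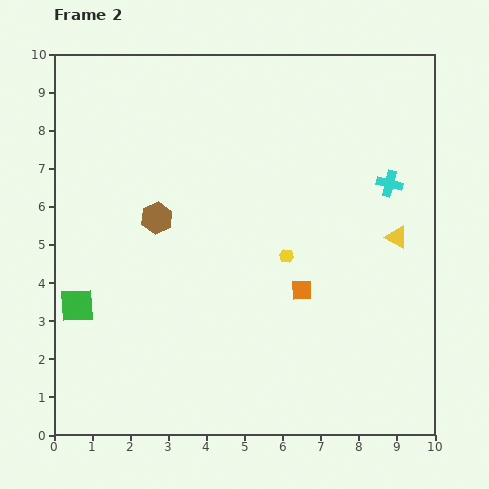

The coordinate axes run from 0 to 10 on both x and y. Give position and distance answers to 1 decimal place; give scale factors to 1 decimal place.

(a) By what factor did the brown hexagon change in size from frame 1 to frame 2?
1.3×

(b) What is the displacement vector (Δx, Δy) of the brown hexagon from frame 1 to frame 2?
(-1.8, 0.5)

The brown hexagon was at (4.5, 5.2) in frame 1 and (2.7, 5.7) in frame 2.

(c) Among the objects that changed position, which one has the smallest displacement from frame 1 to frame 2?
the cyan cross

(moved 1.0)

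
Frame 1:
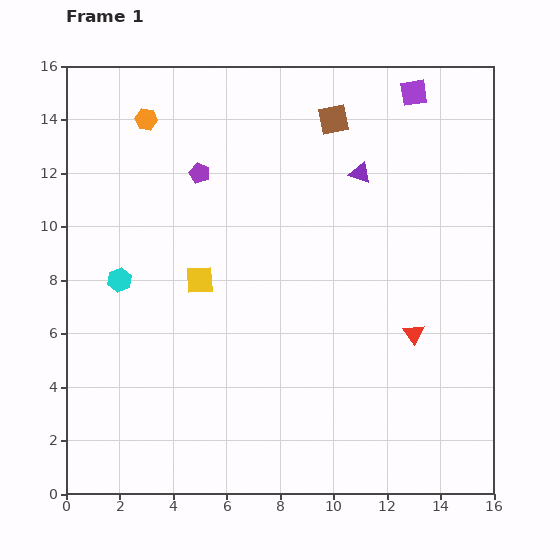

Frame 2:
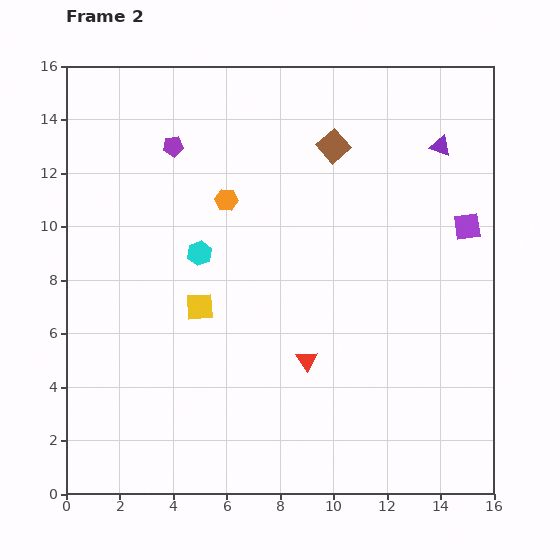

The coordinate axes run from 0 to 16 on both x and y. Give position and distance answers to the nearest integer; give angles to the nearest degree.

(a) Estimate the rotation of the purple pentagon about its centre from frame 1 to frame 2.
28° counter-clockwise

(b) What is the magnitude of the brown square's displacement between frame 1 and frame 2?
1

The brown square moved from (10, 14) to (10, 13), a distance of √(0² + 1²) ≈ 1.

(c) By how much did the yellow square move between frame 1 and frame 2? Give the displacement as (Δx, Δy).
(0, -1)

The yellow square was at (5, 8) in frame 1 and (5, 7) in frame 2.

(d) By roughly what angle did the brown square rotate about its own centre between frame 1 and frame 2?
27° counter-clockwise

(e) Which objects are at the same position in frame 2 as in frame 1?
none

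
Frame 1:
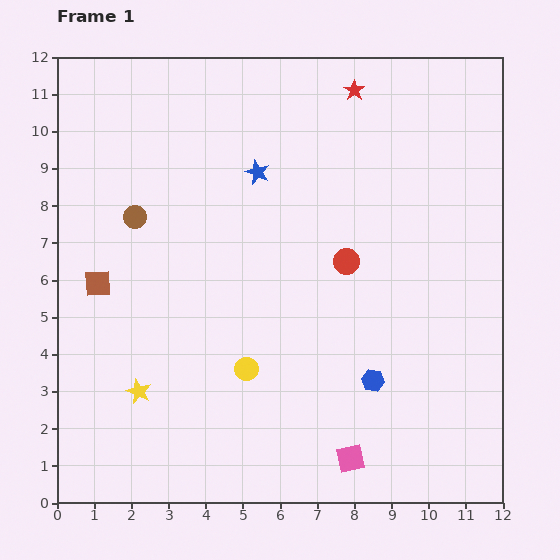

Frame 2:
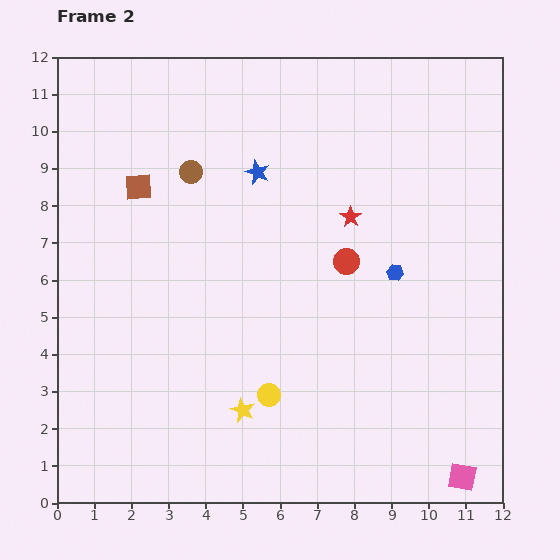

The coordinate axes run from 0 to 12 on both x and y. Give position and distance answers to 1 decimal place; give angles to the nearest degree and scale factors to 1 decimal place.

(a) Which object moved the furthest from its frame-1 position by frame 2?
the red star

(moved 3.4; next 3.0)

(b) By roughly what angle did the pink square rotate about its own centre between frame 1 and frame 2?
22° clockwise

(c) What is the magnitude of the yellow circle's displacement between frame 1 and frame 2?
0.9

The yellow circle moved from (5.1, 3.6) to (5.7, 2.9), a distance of √(0.6² + 0.7²) ≈ 0.9.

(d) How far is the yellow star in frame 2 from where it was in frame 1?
2.8

The yellow star moved from (2.2, 3.0) to (5.0, 2.5), a distance of √(2.8² + 0.5²) ≈ 2.8.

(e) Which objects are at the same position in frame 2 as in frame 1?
the blue star, the red circle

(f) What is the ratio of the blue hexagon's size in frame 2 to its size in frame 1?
0.7×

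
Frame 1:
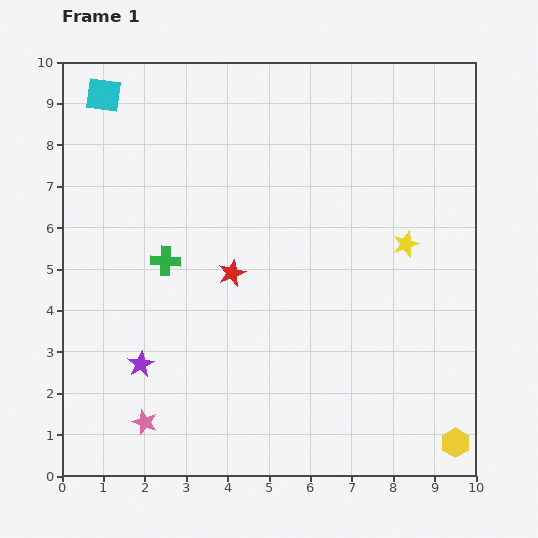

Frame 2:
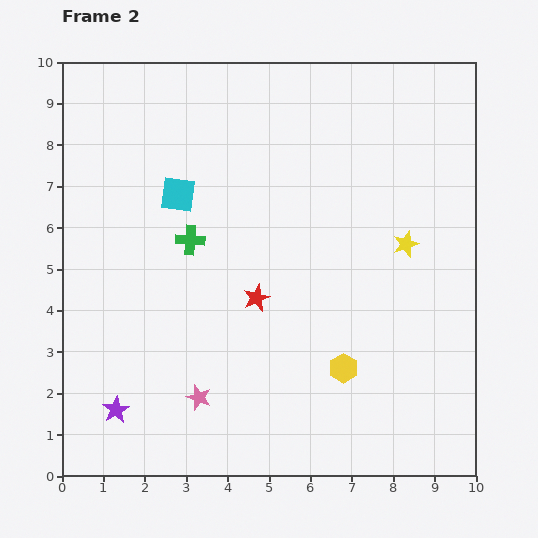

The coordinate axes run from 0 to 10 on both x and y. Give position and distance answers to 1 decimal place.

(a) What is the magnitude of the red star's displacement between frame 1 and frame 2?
0.8

The red star moved from (4.1, 4.9) to (4.7, 4.3), a distance of √(0.6² + 0.6²) ≈ 0.8.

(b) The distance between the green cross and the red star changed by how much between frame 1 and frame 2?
+0.5

Distance in frame 1: 1.6. Distance in frame 2: 2.1.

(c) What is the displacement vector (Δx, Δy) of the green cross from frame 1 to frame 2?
(0.6, 0.5)

The green cross was at (2.5, 5.2) in frame 1 and (3.1, 5.7) in frame 2.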